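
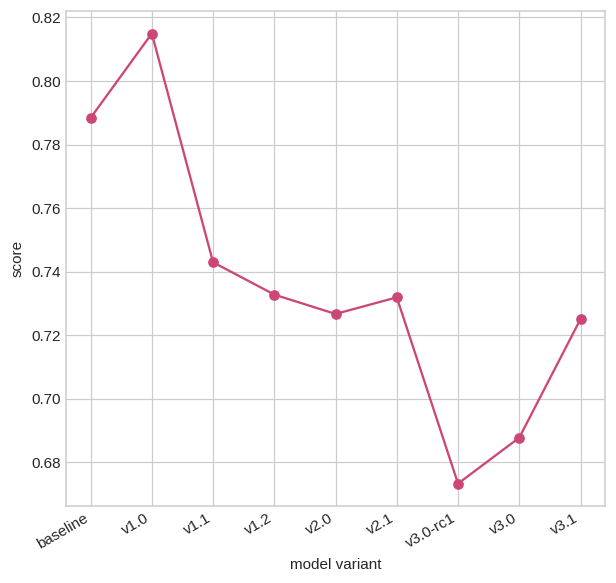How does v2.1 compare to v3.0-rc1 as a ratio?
≈ 1.09×

v2.1 ≈ 0.74, v3.0-rc1 ≈ 0.68; 0.74/0.68 ≈ 1.09.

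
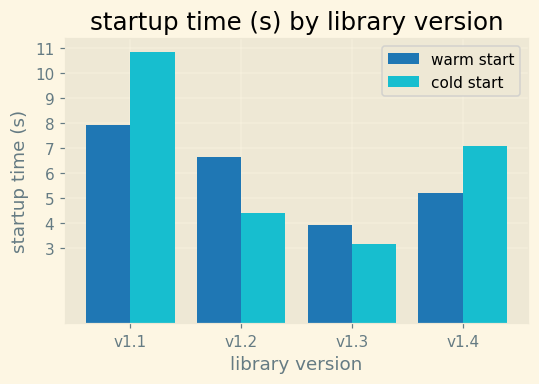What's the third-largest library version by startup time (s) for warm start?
v1.4

Top 4 for warm start: v1.1 ≈ 8, v1.2 ≈ 7, v1.4 ≈ 5, v1.3 ≈ 4.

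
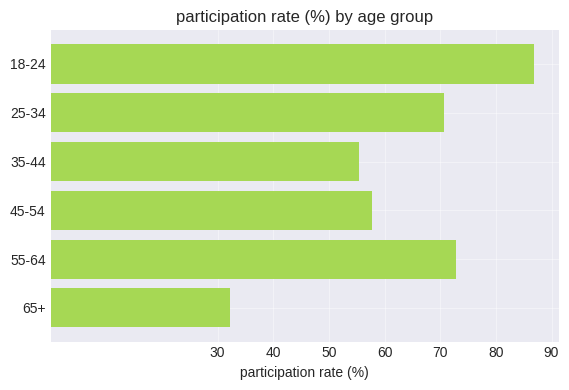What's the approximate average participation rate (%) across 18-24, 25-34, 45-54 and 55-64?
≈ 72

(90 + 70 + 60 + 70) / 4 ≈ 72.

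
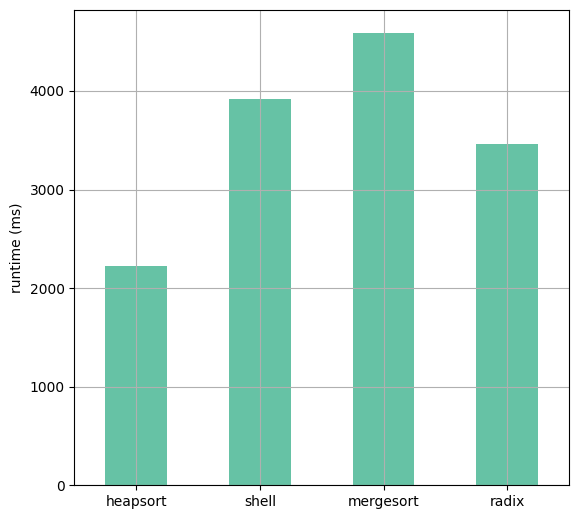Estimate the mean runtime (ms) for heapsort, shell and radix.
(2000 + 4000 + 3500) / 3 ≈ 3167.

≈ 3167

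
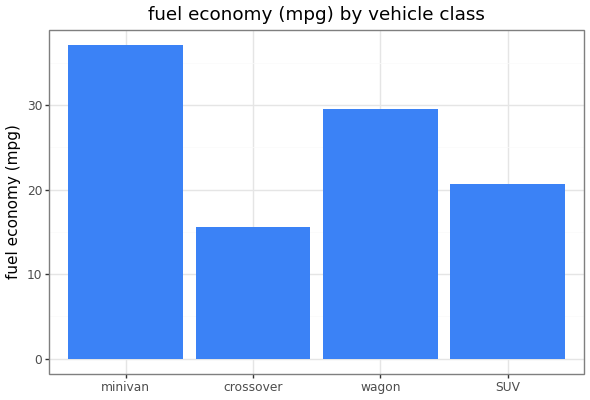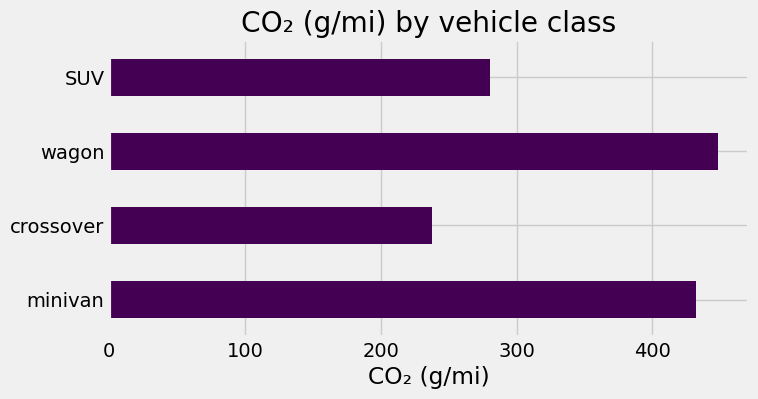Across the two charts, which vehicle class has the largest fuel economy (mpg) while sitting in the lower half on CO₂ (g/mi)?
SUV

Chart 2 median CO₂ (g/mi) ≈ 350; below-median vehicle classes: crossover, SUV. Among those, SUV has the highest fuel economy (mpg) (≈ 20).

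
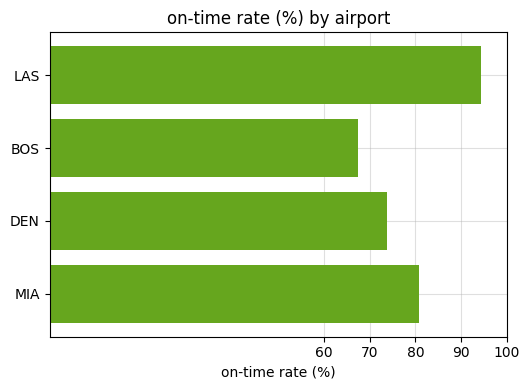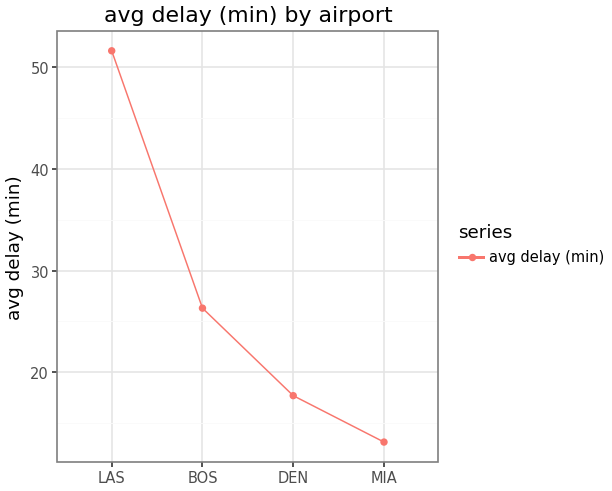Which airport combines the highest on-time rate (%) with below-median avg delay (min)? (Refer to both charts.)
MIA

Chart 2 median avg delay (min) ≈ 20; below-median airports: DEN, MIA. Among those, MIA has the highest on-time rate (%) (≈ 80).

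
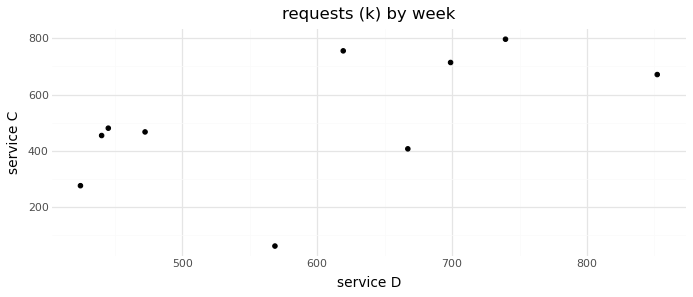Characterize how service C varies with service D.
Points are positively correlated; moderate (|r| ≈ 0.6).

positive, moderate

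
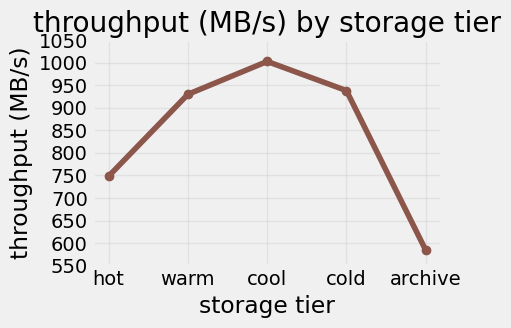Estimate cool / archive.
cool ≈ 1000, archive ≈ 600; 1000/600 ≈ 1.67.

≈ 1.67×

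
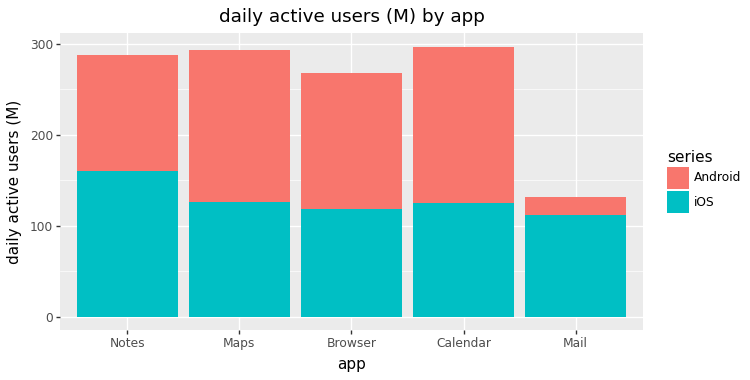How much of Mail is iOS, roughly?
≈ 100

iOS top ≈ 100, bottom ≈ 0; segment ≈ 100.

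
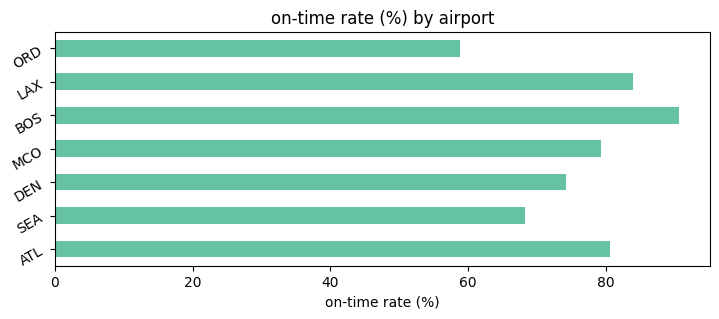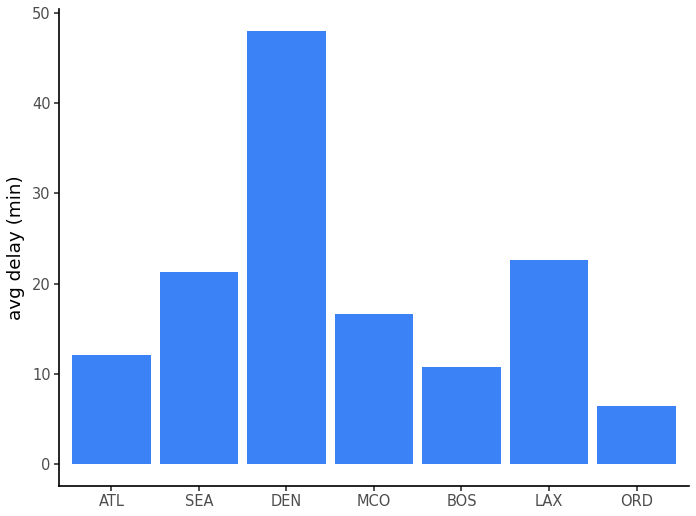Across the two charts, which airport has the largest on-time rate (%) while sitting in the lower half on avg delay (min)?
BOS

Chart 2 median avg delay (min) ≈ 15; below-median airports: ATL, BOS, ORD. Among those, BOS has the highest on-time rate (%) (≈ 90).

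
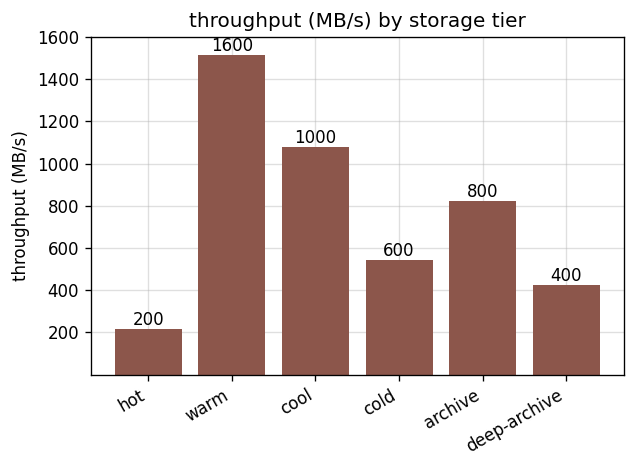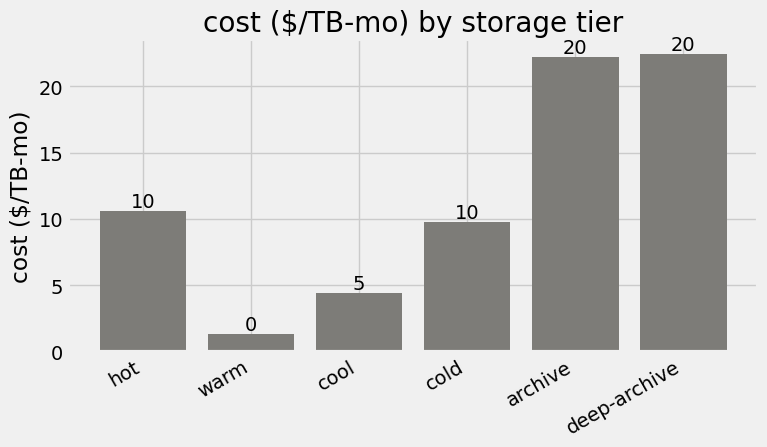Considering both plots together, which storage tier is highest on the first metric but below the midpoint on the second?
warm

Chart 2 median cost ($/TB-mo) ≈ 10; below-median storage tiers: warm, cool, cold. Among those, warm has the highest throughput (MB/s) (≈ 1600).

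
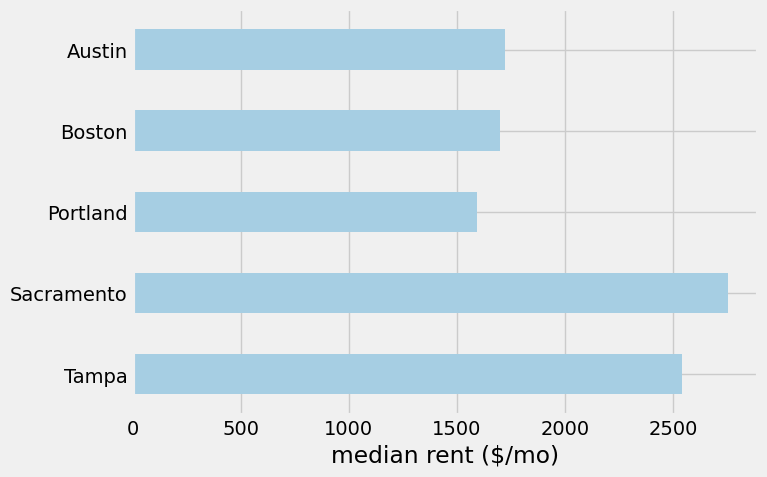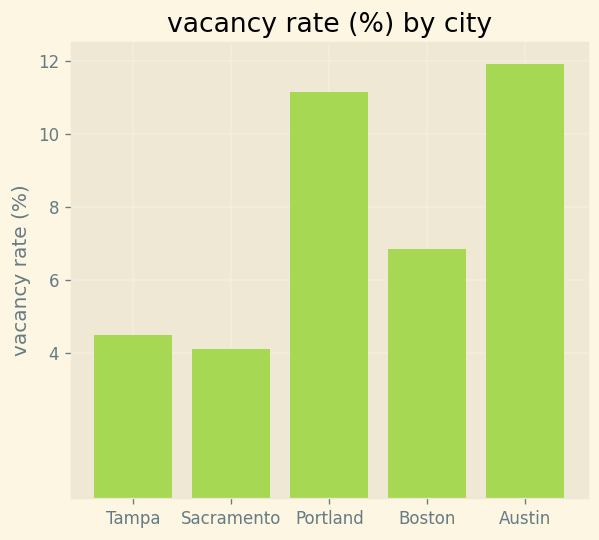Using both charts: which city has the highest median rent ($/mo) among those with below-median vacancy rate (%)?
Chart 2 median vacancy rate (%) ≈ 6; below-median cities: Tampa, Sacramento. Among those, Sacramento has the highest median rent ($/mo) (≈ 3000).

Sacramento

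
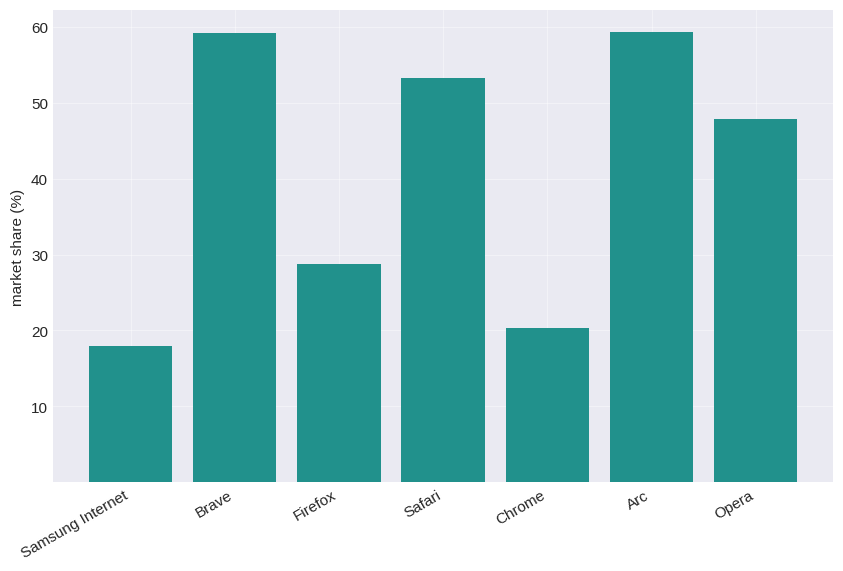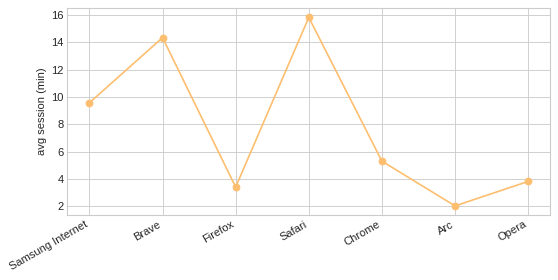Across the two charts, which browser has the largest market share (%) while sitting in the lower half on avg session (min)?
Arc

Chart 2 median avg session (min) ≈ 6; below-median browsers: Firefox, Arc, Opera. Among those, Arc has the highest market share (%) (≈ 60).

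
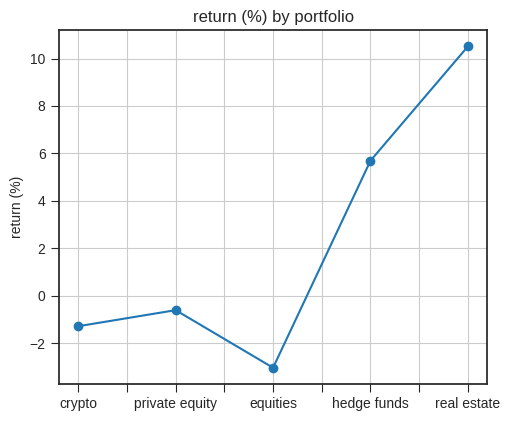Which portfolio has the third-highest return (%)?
private equity

Top 4: real estate ≈ 10, hedge funds ≈ 6, private equity ≈ 0, crypto ≈ -2.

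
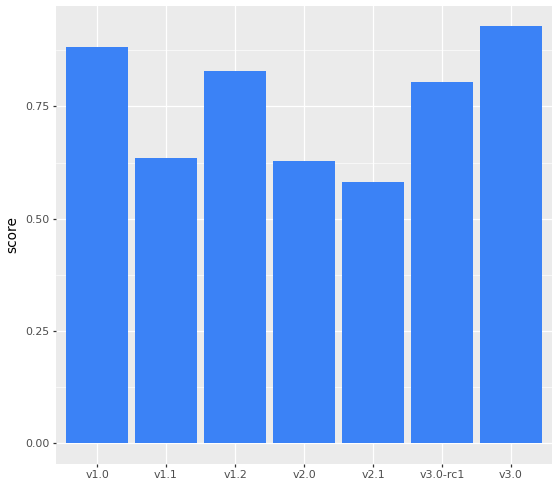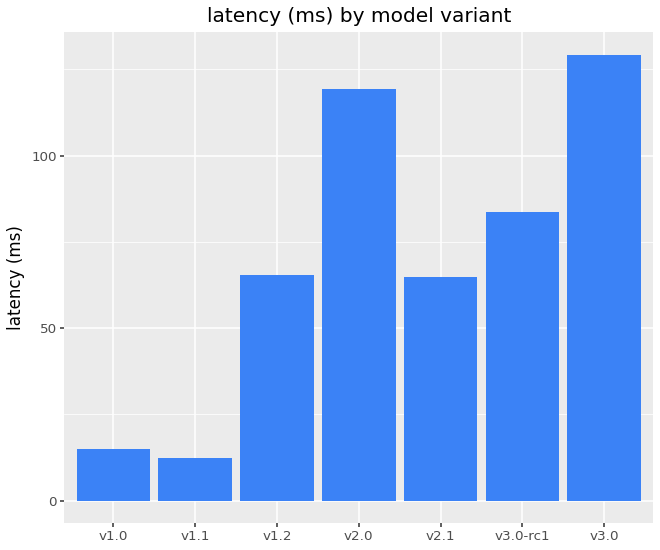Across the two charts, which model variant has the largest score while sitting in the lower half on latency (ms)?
Chart 2 median latency (ms) ≈ 60; below-median model variants: v1.0, v1.1, v2.1. Among those, v1.0 has the highest score (≈ 0.9).

v1.0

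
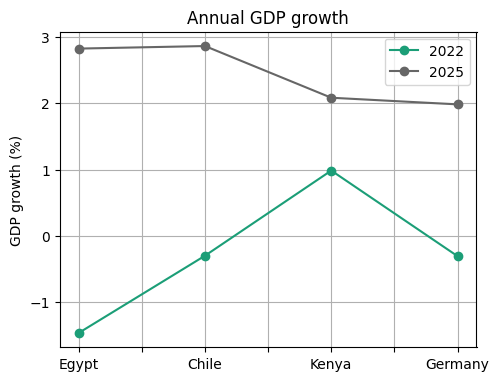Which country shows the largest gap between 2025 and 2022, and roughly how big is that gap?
Egypt: 2025 ≈ 3.0, 2022 ≈ -1.5 → gap ≈ 4.5. Next-largest (Chile) is only ≈ 3.5.

Egypt, ≈ 4.5 %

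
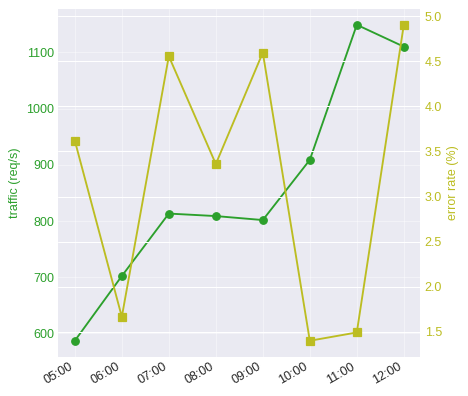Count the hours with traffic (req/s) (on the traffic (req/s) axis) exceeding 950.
Above 950: 11:00, 12:00.

2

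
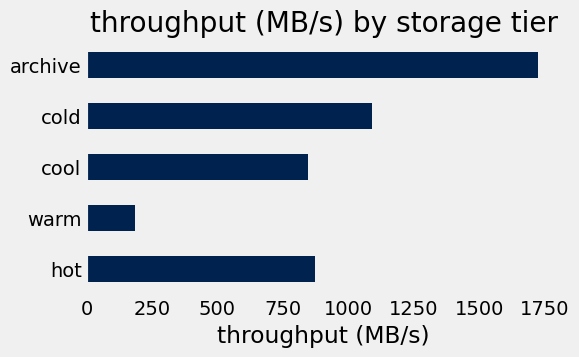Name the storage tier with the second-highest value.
Top 3: archive ≈ 1800, cold ≈ 1000, hot ≈ 800.

cold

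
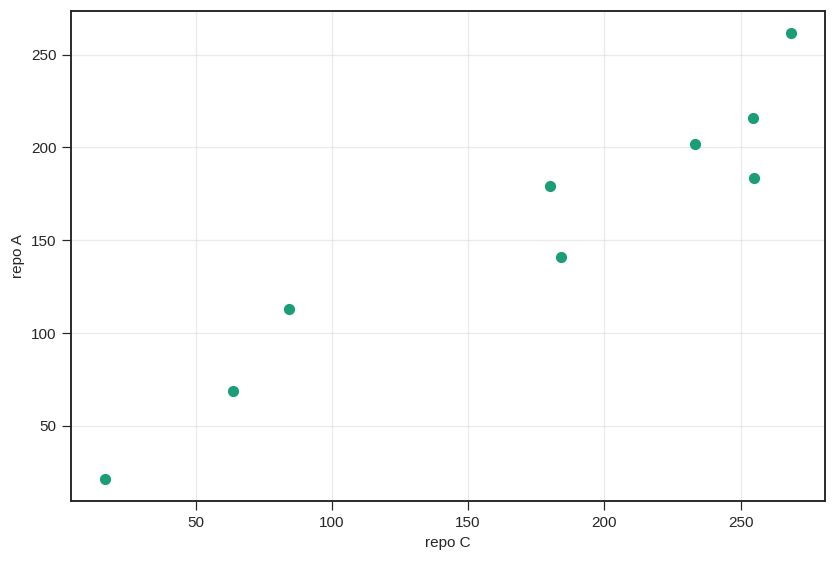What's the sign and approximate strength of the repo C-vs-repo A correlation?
positive, strong

Points are positively correlated; strong (|r| ≈ 1.0).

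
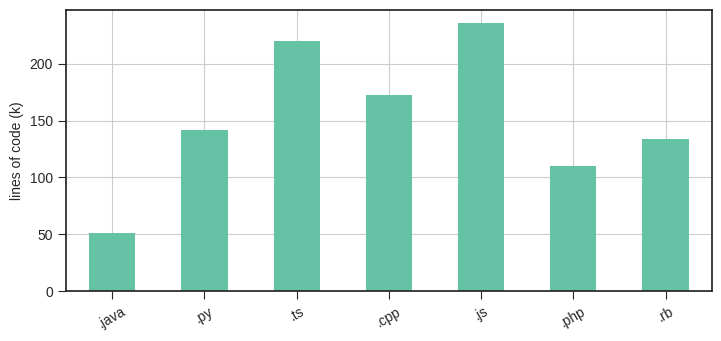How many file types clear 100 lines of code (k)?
Above 100: .py, .ts, .cpp, .js, .php, .rb.

6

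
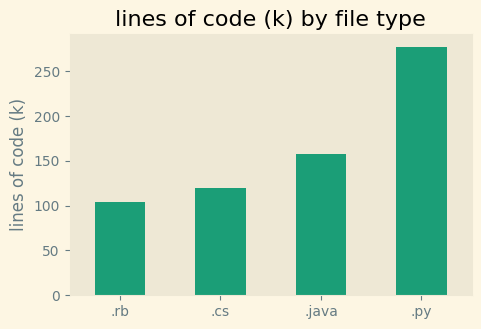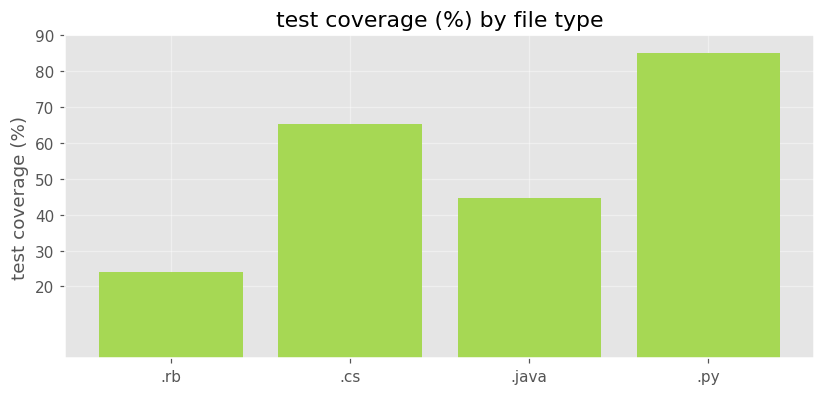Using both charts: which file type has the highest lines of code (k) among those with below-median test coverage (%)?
.java

Chart 2 median test coverage (%) ≈ 50; below-median file types: .rb, .java. Among those, .java has the highest lines of code (k) (≈ 150).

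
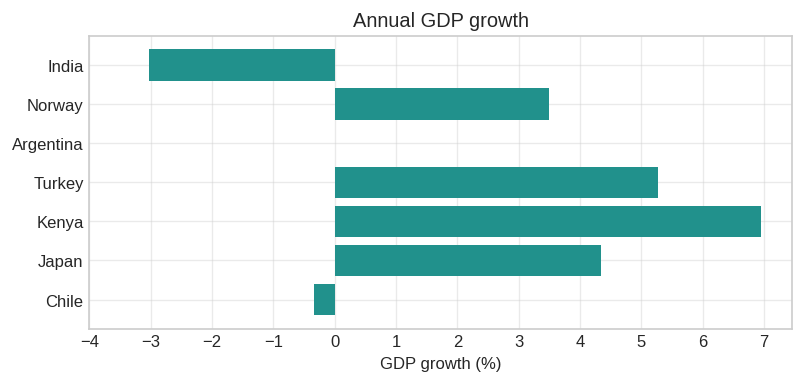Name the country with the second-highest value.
Turkey

Top 3: Kenya ≈ 7, Turkey ≈ 5, Japan ≈ 4.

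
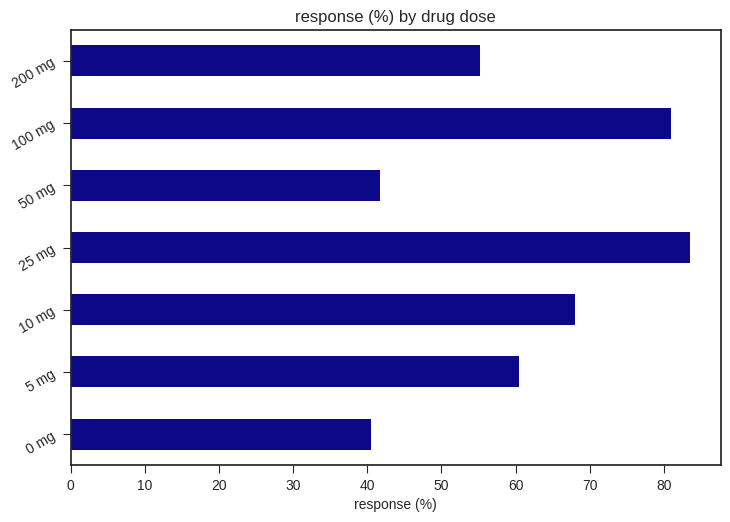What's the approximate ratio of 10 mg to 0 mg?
10 mg ≈ 70, 0 mg ≈ 40; 70/40 ≈ 1.75.

≈ 1.75×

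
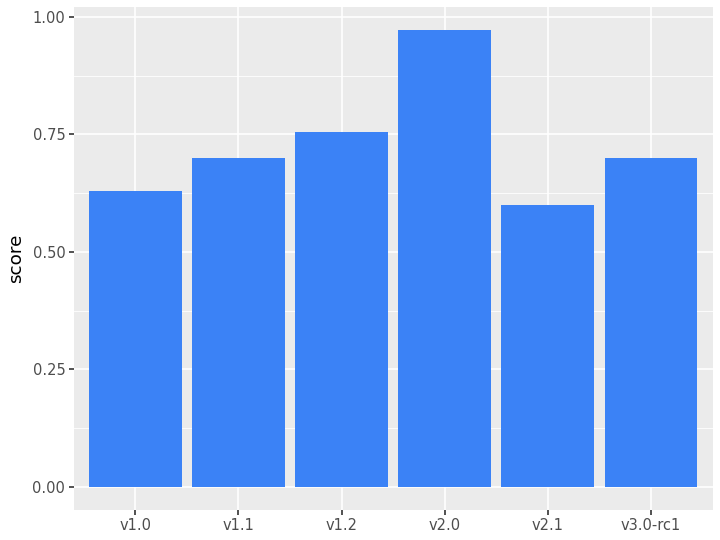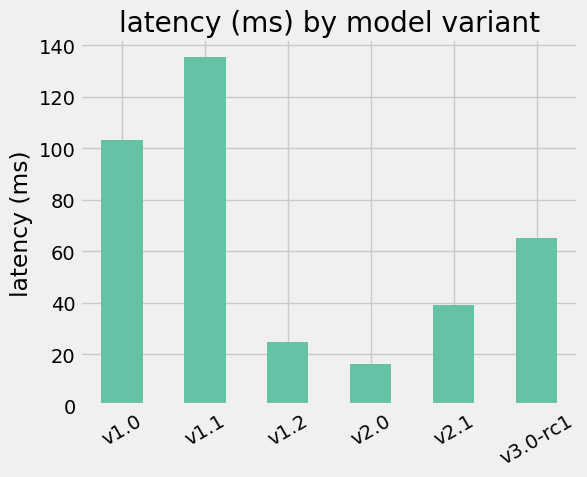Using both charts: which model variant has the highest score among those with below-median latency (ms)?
v2.0

Chart 2 median latency (ms) ≈ 60; below-median model variants: v1.2, v2.0, v2.1. Among those, v2.0 has the highest score (≈ 1).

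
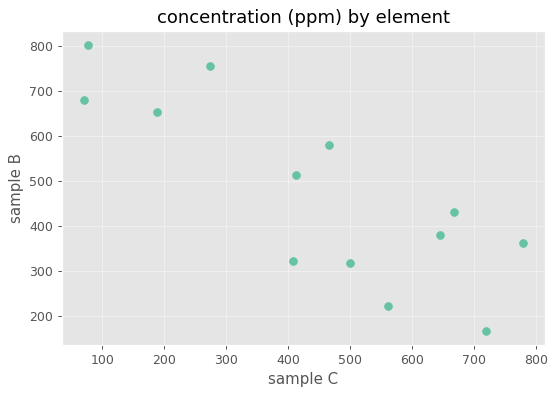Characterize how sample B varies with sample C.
Points are negatively correlated; strong (|r| ≈ 0.8).

negative, strong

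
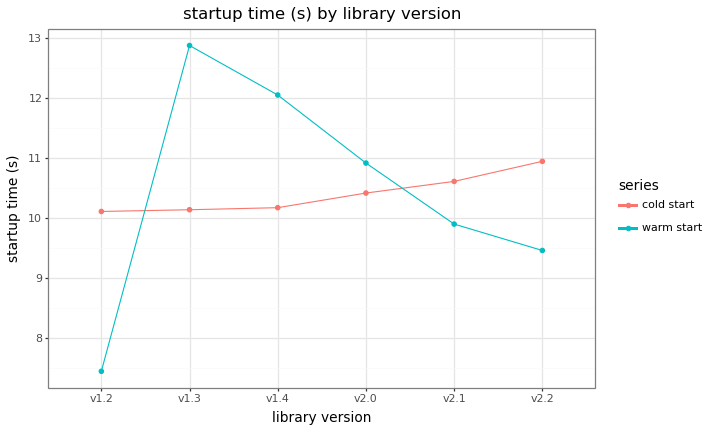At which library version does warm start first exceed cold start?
v1.2: warm start ≈ 7.5 vs cold start ≈ 10.0 (not yet); v1.3: warm start ≈ 13.0 vs cold start ≈ 10.0 (first crossover).

v1.3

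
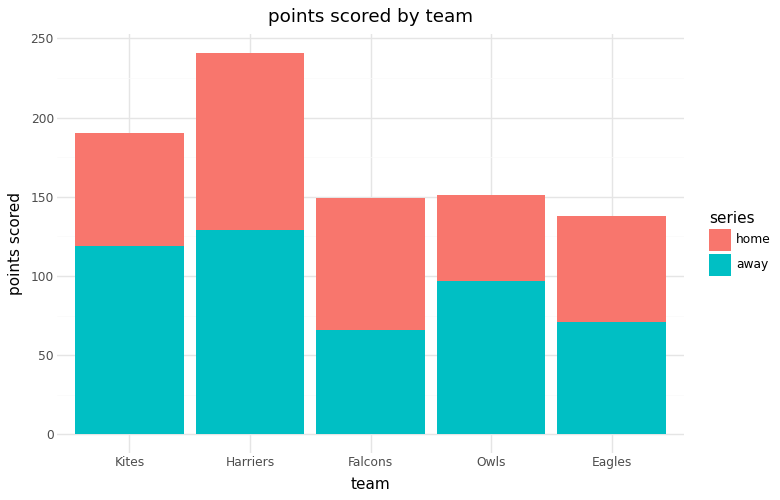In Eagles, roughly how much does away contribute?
≈ 75

away top ≈ 75, bottom ≈ 0; segment ≈ 75.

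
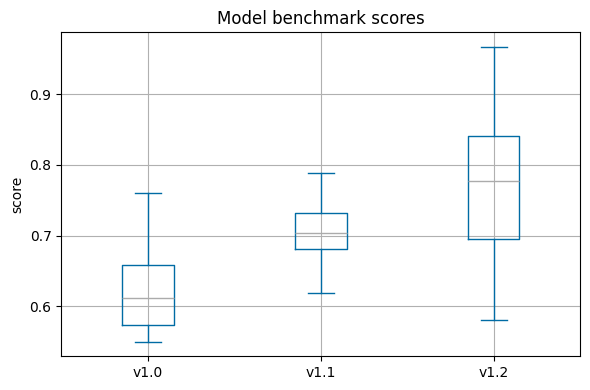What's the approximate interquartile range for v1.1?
Q3 ≈ 0.74, Q1 ≈ 0.68; IQR ≈ 0.06.

≈ 0.06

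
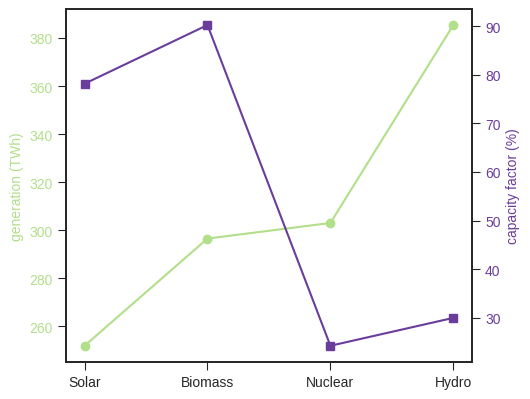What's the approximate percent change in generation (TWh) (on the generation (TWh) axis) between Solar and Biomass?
≈ +15.4%

Solar ≈ 260, Biomass ≈ 300; (300 − 260) / 260 ≈ +15.4%.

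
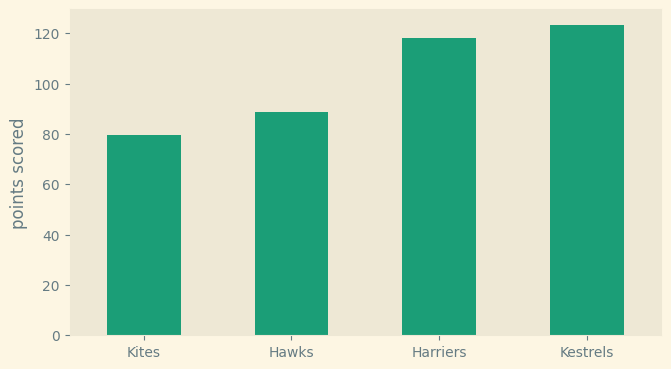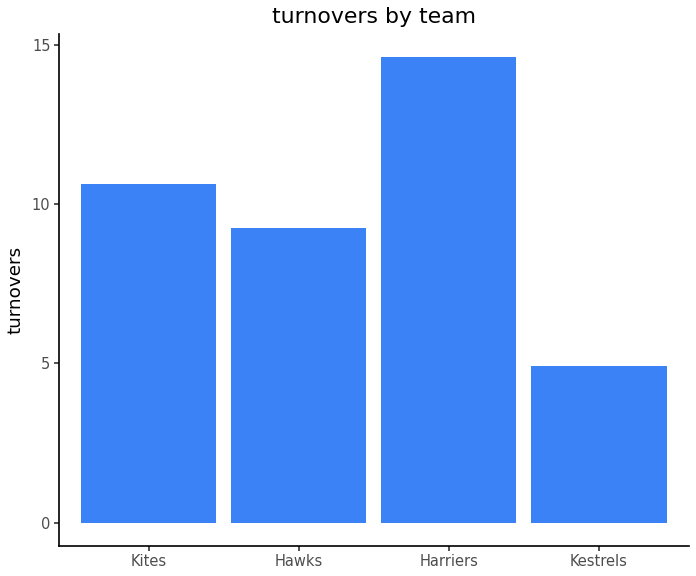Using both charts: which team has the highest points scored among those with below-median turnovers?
Kestrels

Chart 2 median turnovers ≈ 10; below-median teams: Hawks, Kestrels. Among those, Kestrels has the highest points scored (≈ 120).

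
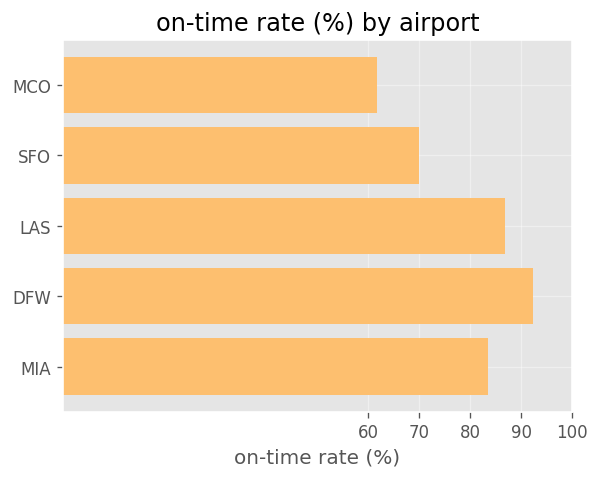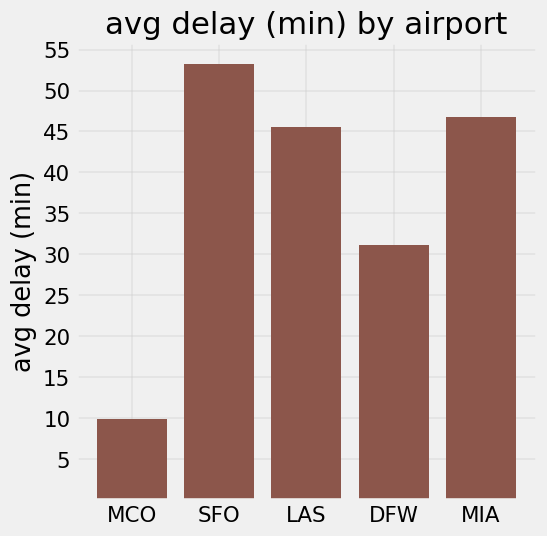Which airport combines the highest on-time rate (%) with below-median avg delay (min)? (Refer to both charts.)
DFW

Chart 2 median avg delay (min) ≈ 45; below-median airports: MCO, DFW. Among those, DFW has the highest on-time rate (%) (≈ 90).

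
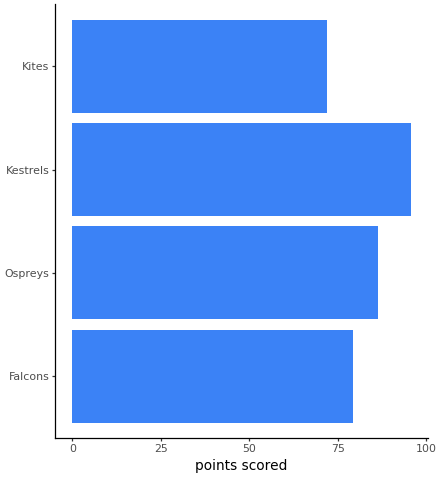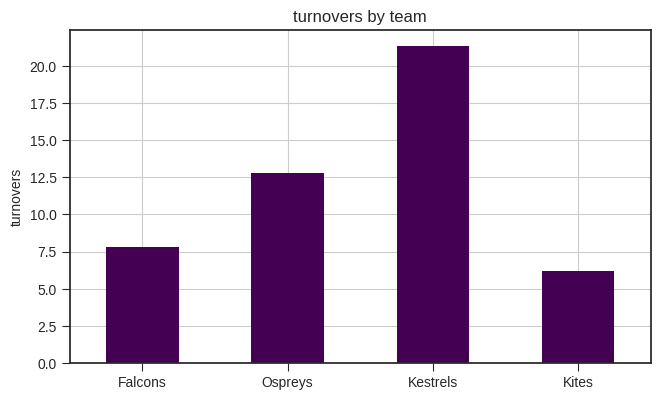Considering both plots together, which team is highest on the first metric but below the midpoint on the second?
Falcons

Chart 2 median turnovers ≈ 10; below-median teams: Falcons, Kites. Among those, Falcons has the highest points scored (≈ 80).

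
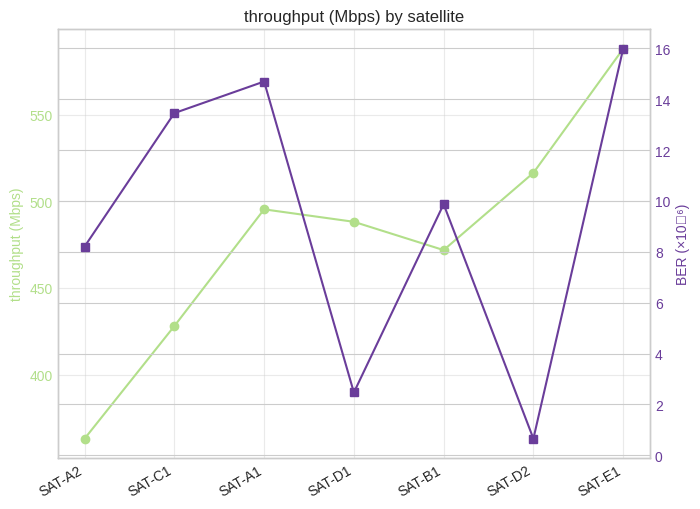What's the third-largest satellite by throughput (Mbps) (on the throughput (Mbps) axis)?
SAT-A1

Top 4 (on the throughput (Mbps) axis): SAT-E1 ≈ 580, SAT-D2 ≈ 520, SAT-A1 ≈ 500, SAT-D1 ≈ 480.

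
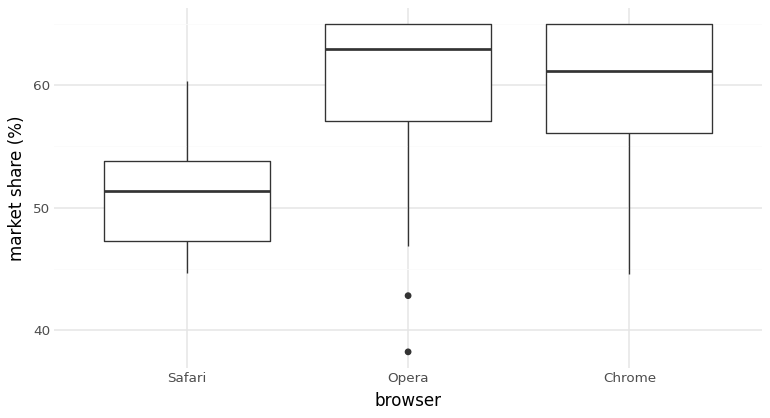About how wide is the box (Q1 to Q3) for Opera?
Q3 ≈ 65, Q1 ≈ 57; IQR ≈ 8.

≈ 8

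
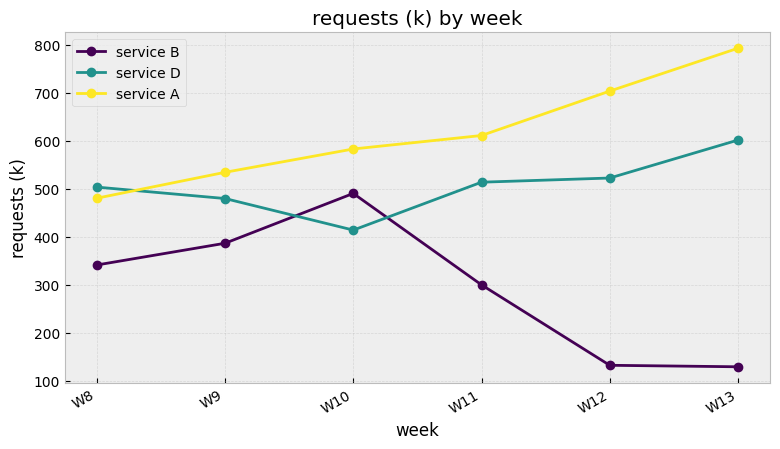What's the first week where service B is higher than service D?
W10

W9: service B ≈ 400 vs service D ≈ 500 (not yet); W10: service B ≈ 500 vs service D ≈ 400 (first crossover).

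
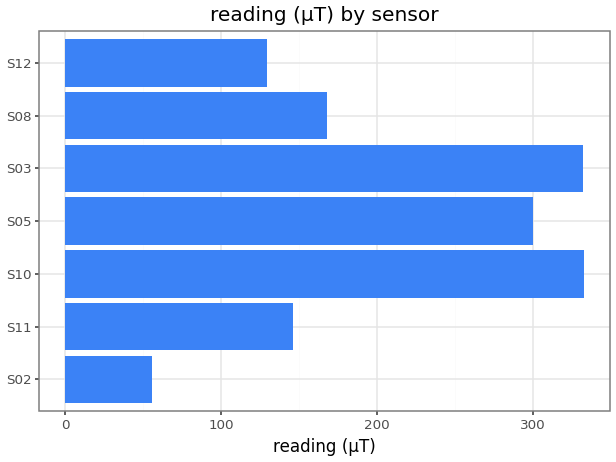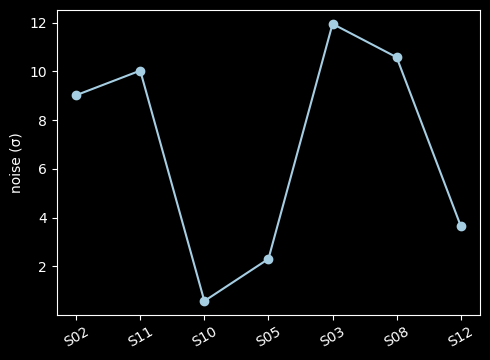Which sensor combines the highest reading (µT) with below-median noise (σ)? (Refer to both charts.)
Chart 2 median noise (σ) ≈ 10; below-median sensors: S10, S05, S12. Among those, S10 has the highest reading (µT) (≈ 350).

S10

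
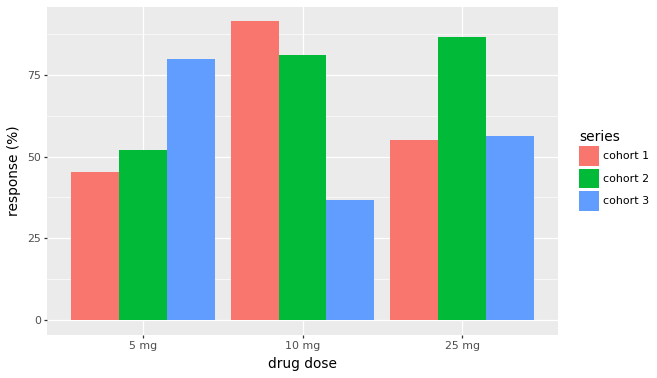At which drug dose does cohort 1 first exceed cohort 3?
10 mg

5 mg: cohort 1 ≈ 50 vs cohort 3 ≈ 80 (not yet); 10 mg: cohort 1 ≈ 90 vs cohort 3 ≈ 40 (first crossover).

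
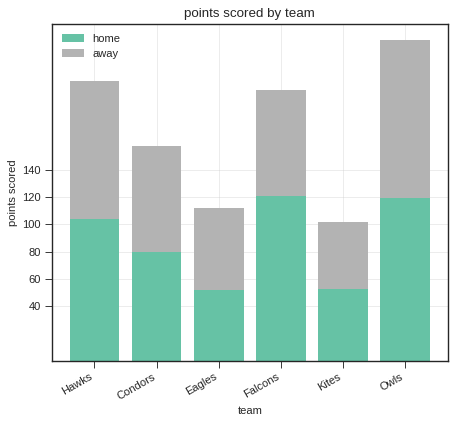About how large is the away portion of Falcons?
away top ≈ 200, bottom ≈ 120; segment ≈ 80.

≈ 80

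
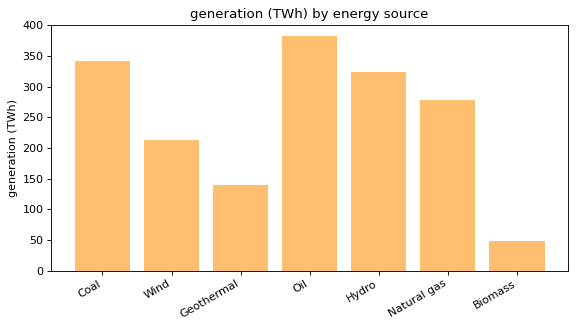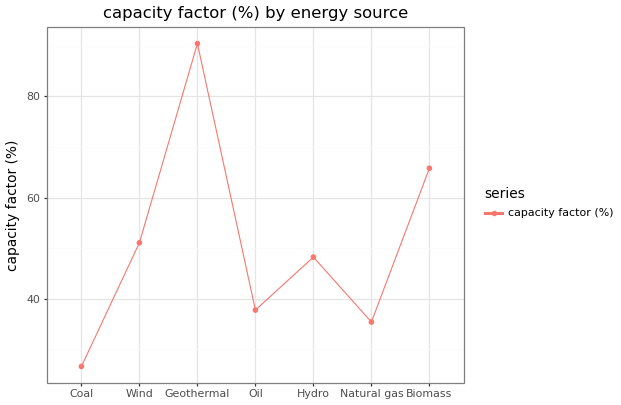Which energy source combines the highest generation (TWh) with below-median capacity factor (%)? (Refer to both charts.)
Oil

Chart 2 median capacity factor (%) ≈ 50; below-median energy sources: Coal, Oil, Natural gas. Among those, Oil has the highest generation (TWh) (≈ 400).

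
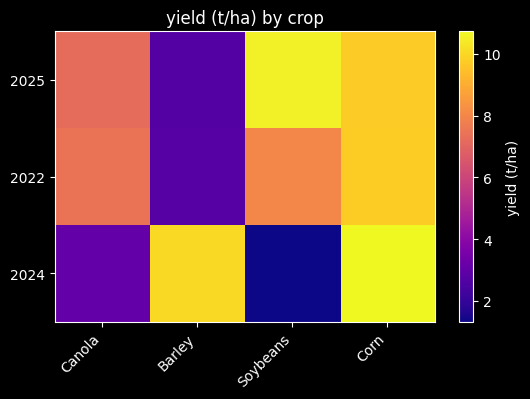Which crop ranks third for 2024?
Top 4 for 2024: Corn ≈ 11, Barley ≈ 10, Canola ≈ 3, Soybeans ≈ 1.

Canola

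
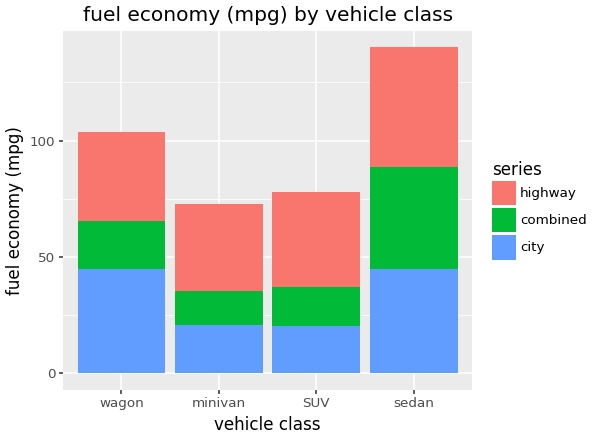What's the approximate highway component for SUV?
≈ 40

highway top ≈ 80, bottom ≈ 40; segment ≈ 40.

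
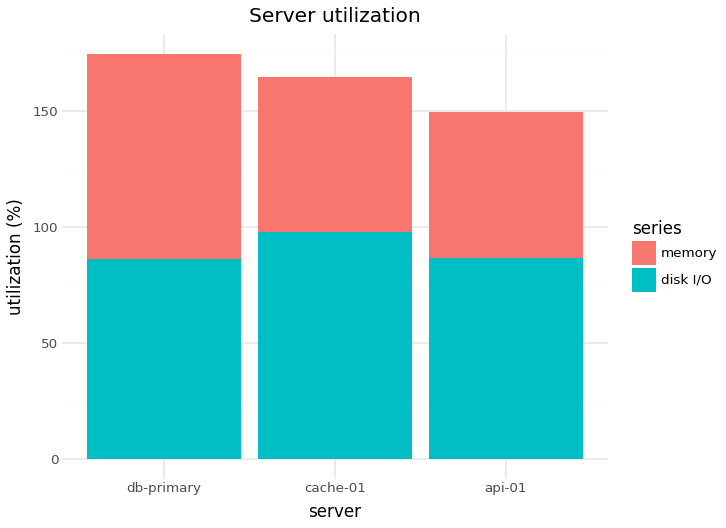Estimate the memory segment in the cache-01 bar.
≈ 60

memory top ≈ 160, bottom ≈ 100; segment ≈ 60.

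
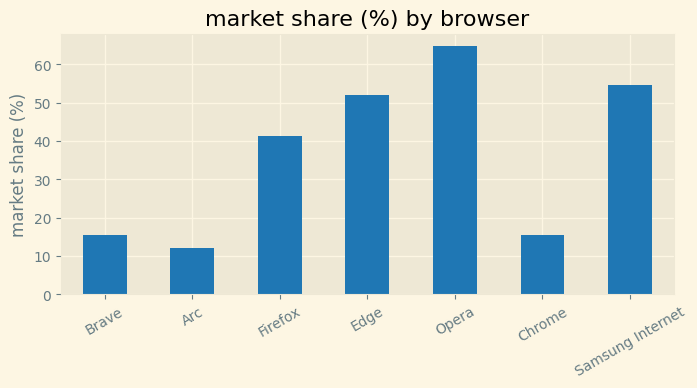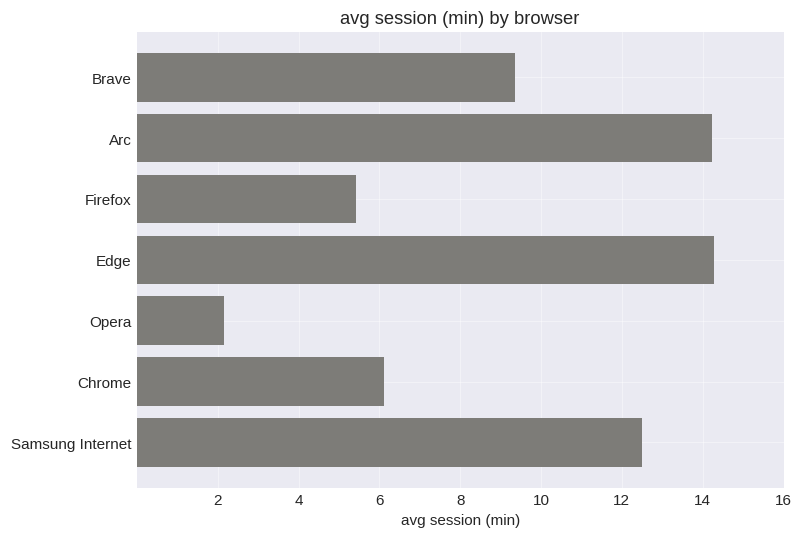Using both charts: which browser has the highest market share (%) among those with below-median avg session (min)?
Opera

Chart 2 median avg session (min) ≈ 10; below-median browsers: Firefox, Opera, Chrome. Among those, Opera has the highest market share (%) (≈ 60).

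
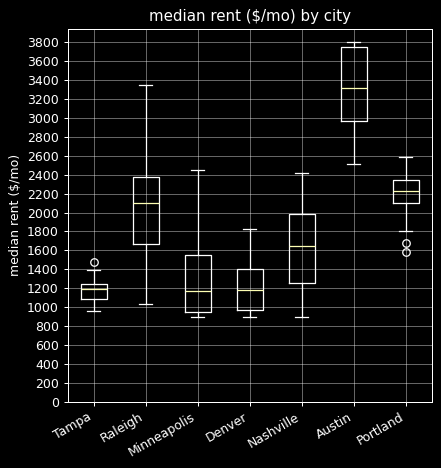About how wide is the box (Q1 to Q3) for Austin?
≈ 800

Q3 ≈ 3800, Q1 ≈ 3000; IQR ≈ 800.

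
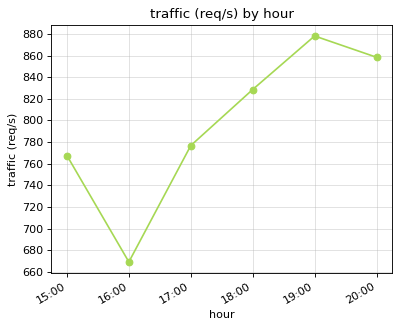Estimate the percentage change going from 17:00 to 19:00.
≈ +12.8%

17:00 ≈ 780, 19:00 ≈ 880; (880 − 780) / 780 ≈ +12.8%.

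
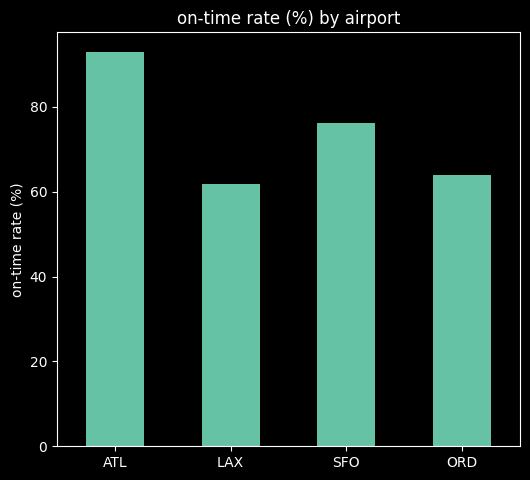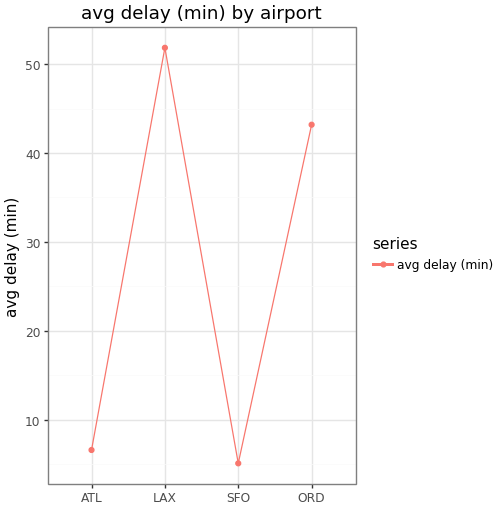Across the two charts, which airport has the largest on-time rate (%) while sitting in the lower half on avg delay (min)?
ATL

Chart 2 median avg delay (min) ≈ 25; below-median airports: ATL, SFO. Among those, ATL has the highest on-time rate (%) (≈ 90).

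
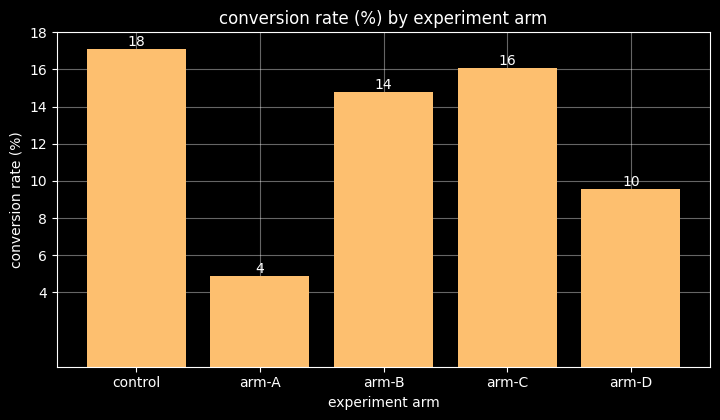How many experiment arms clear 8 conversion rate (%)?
4

Above 8: control, arm-B, arm-C, arm-D.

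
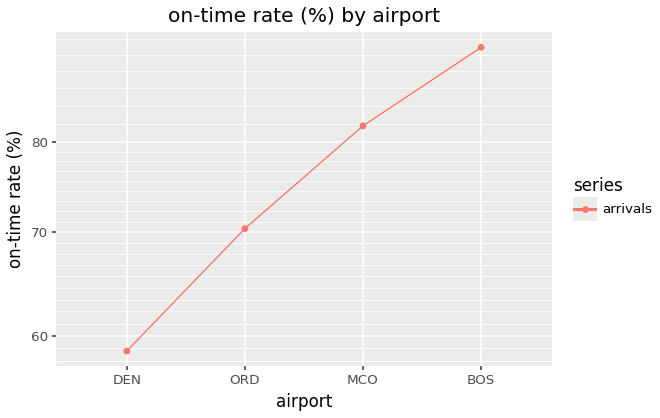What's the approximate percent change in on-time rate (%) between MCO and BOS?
≈ +12.5%

MCO ≈ 80, BOS ≈ 90; (90 − 80) / 80 ≈ +12.5%.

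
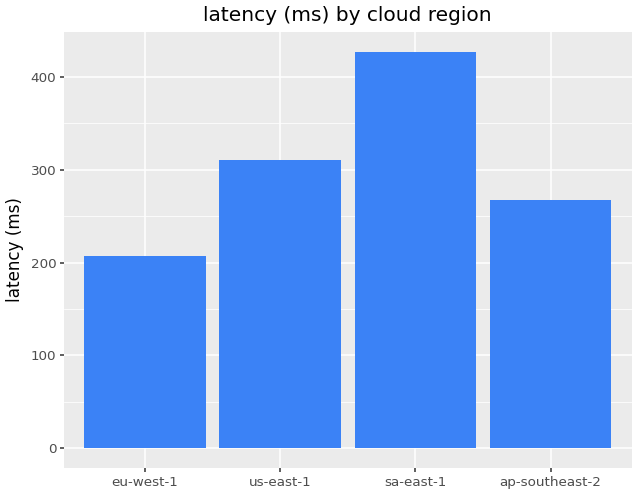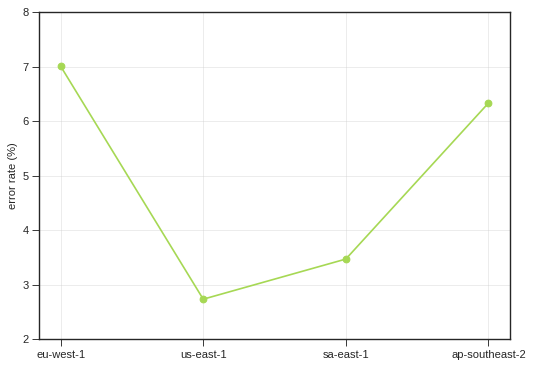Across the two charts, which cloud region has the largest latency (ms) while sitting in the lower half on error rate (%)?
sa-east-1

Chart 2 median error rate (%) ≈ 5; below-median cloud regions: us-east-1, sa-east-1. Among those, sa-east-1 has the highest latency (ms) (≈ 450).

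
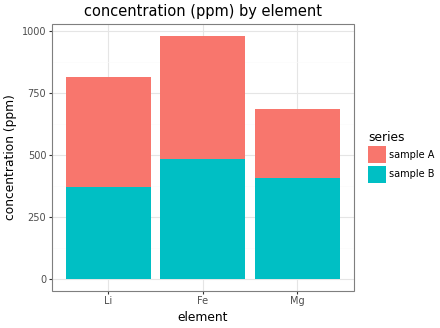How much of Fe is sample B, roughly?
≈ 500

sample B top ≈ 500, bottom ≈ 0; segment ≈ 500.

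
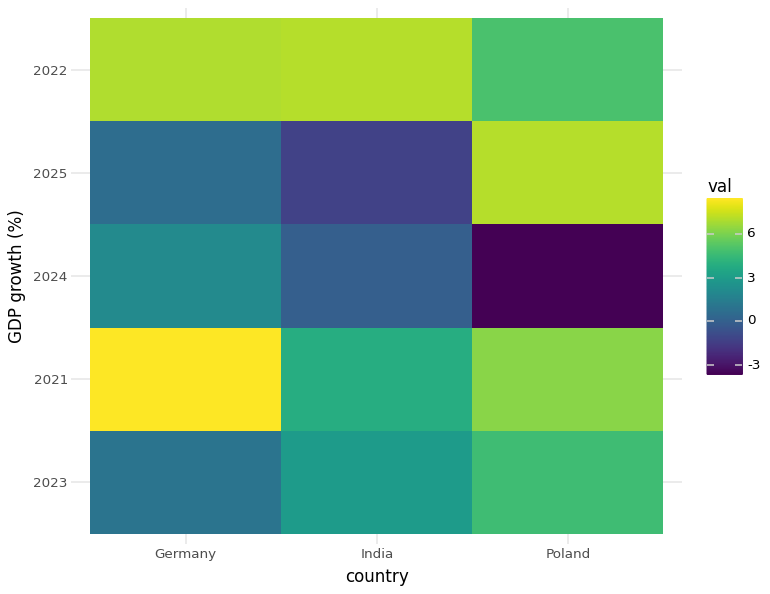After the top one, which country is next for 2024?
Top 3 for 2024: Germany ≈ 2, India ≈ 0, Poland ≈ -4.

India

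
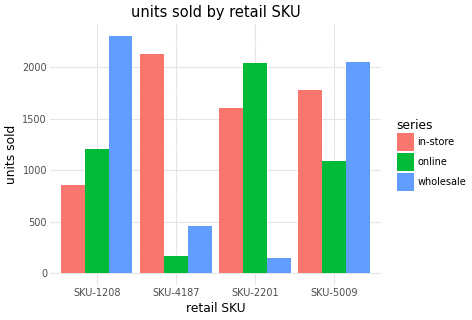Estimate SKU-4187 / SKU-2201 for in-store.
≈ 1.38×

SKU-4187 ≈ 2200, SKU-2201 ≈ 1600; 2200/1600 ≈ 1.38.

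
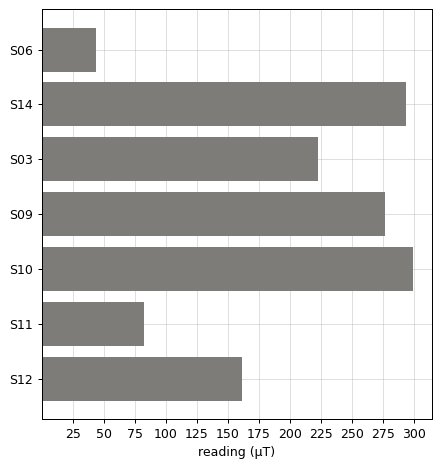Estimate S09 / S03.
S09 ≈ 275, S03 ≈ 225; 275/225 ≈ 1.22.

≈ 1.22×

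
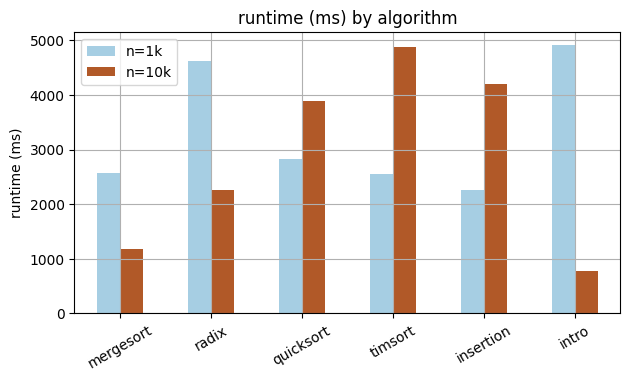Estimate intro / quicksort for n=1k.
≈ 1.67×

intro ≈ 5000, quicksort ≈ 3000; 5000/3000 ≈ 1.67.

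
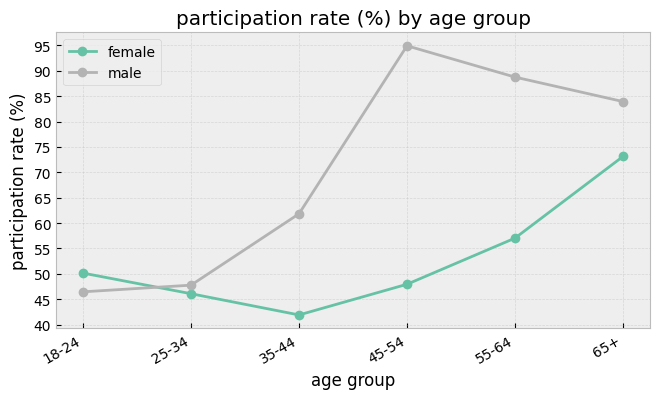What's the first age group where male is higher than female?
18-24: male ≈ 45 vs female ≈ 50 (not yet); 25-34: male ≈ 50 vs female ≈ 45 (first crossover).

25-34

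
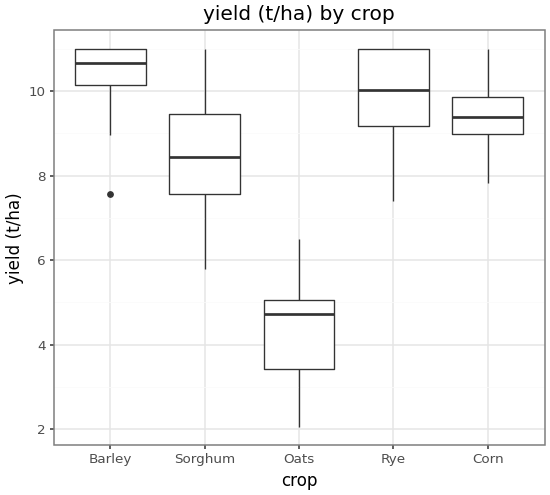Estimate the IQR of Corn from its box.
Q3 ≈ 10, Q1 ≈ 9; IQR ≈ 1.

≈ 1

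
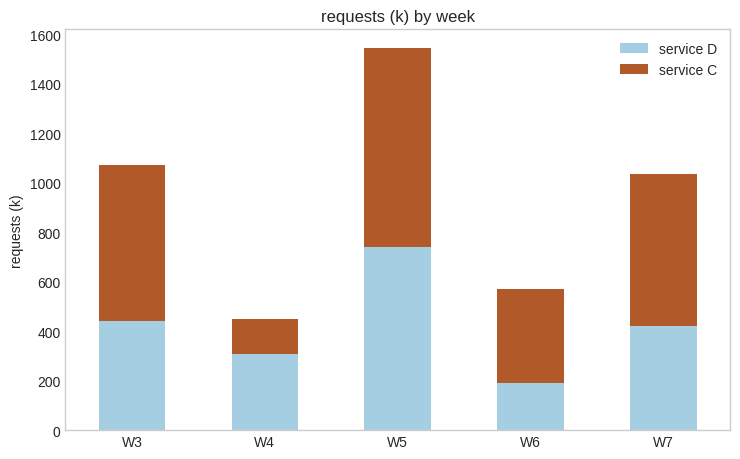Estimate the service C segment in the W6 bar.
service C top ≈ 600, bottom ≈ 200; segment ≈ 400.

≈ 400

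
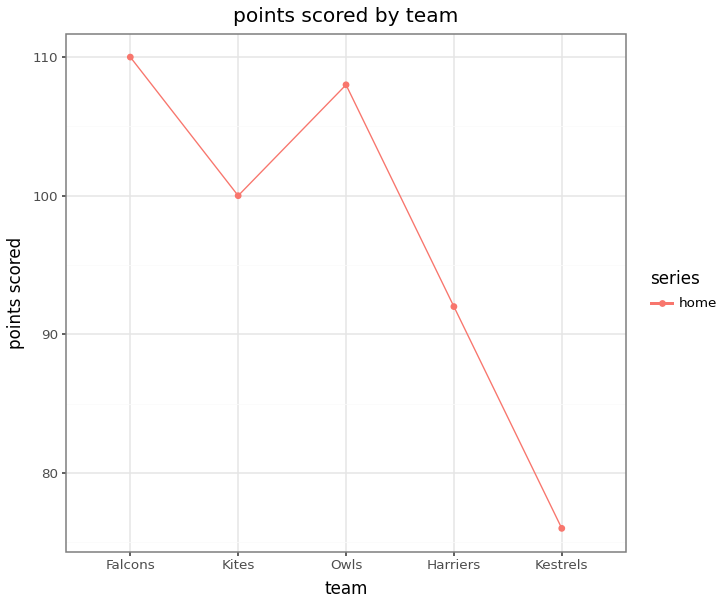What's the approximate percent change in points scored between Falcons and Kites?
≈ -9.1%

Falcons ≈ 110, Kites ≈ 100; (100 − 110) / 110 ≈ -9.1%.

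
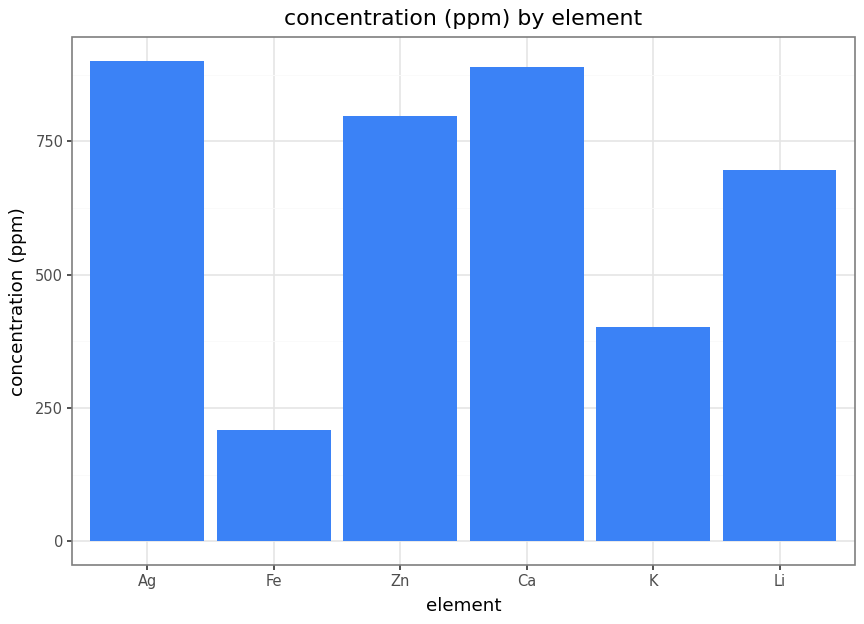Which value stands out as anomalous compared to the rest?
Fe

Fe ≈ 200; the rest sit between ≈ 400 and ≈ 900.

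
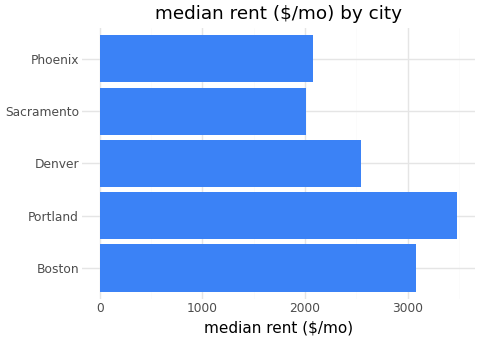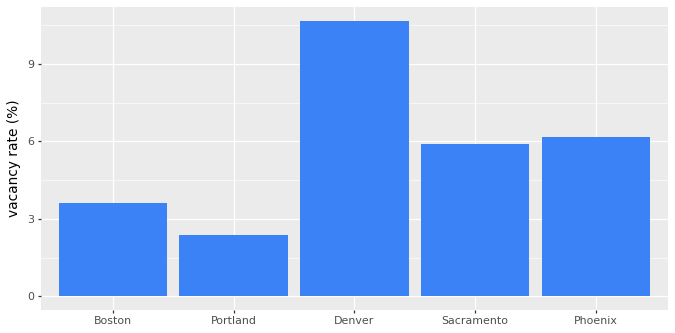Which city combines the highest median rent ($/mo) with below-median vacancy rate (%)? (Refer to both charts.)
Portland

Chart 2 median vacancy rate (%) ≈ 6; below-median cities: Boston, Portland. Among those, Portland has the highest median rent ($/mo) (≈ 3500).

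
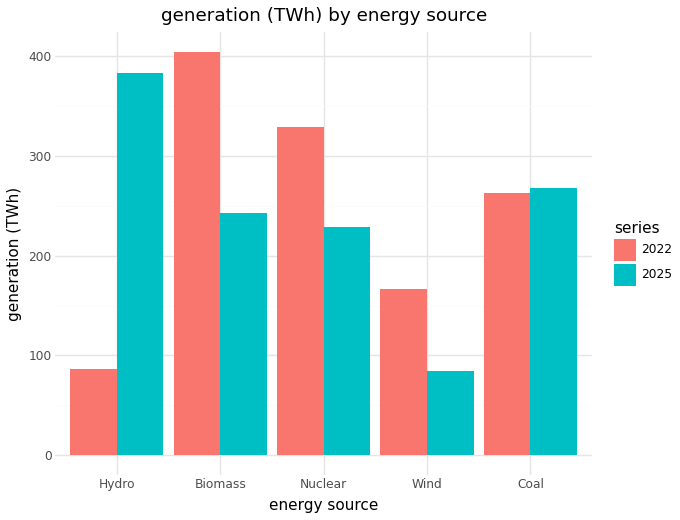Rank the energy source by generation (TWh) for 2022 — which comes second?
Top 3 for 2022: Biomass ≈ 400, Nuclear ≈ 350, Coal ≈ 250.

Nuclear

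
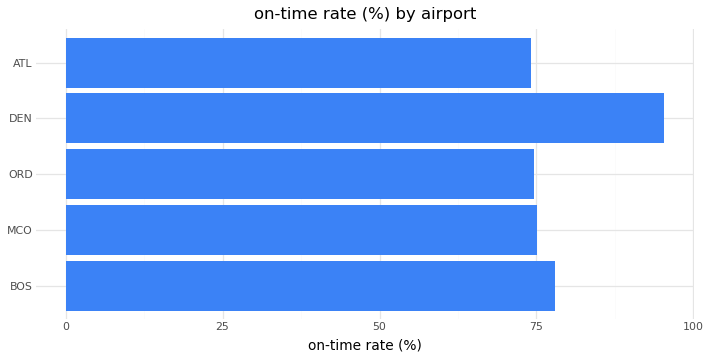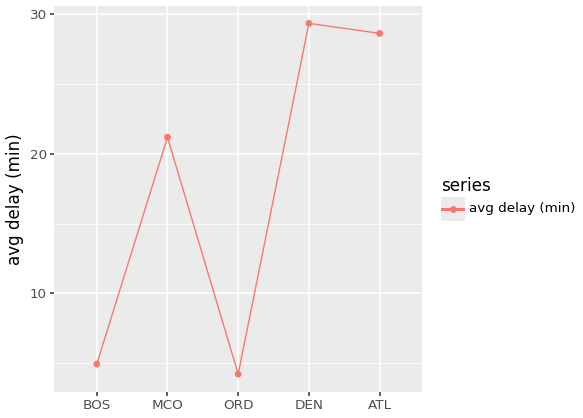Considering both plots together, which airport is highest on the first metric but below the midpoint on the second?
BOS

Chart 2 median avg delay (min) ≈ 20; below-median airports: BOS, ORD. Among those, BOS has the highest on-time rate (%) (≈ 80).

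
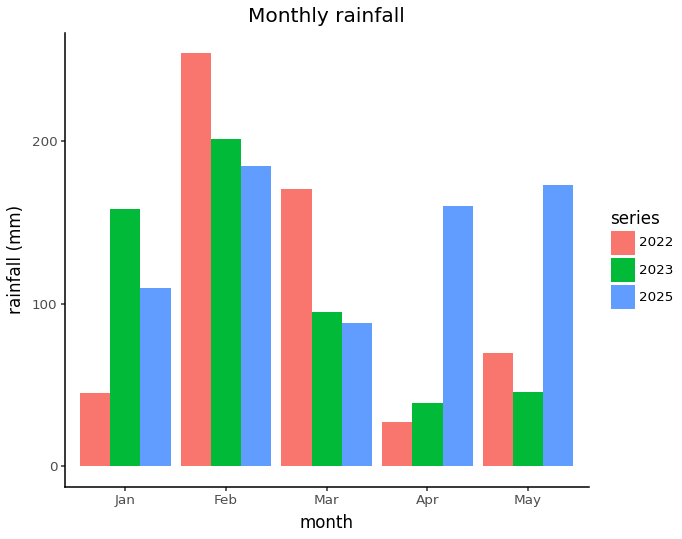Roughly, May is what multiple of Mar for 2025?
May ≈ 175, Mar ≈ 100; 175/100 ≈ 1.75.

≈ 1.75×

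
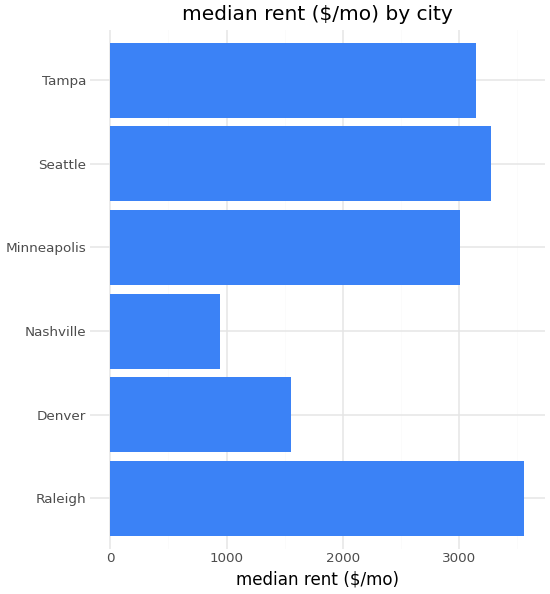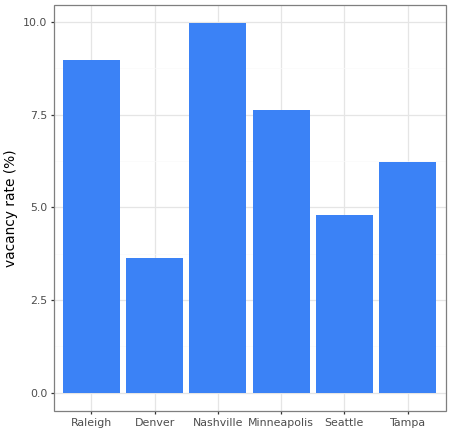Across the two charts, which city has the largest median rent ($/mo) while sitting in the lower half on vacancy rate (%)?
Seattle

Chart 2 median vacancy rate (%) ≈ 7; below-median cities: Denver, Seattle, Tampa. Among those, Seattle has the highest median rent ($/mo) (≈ 3500).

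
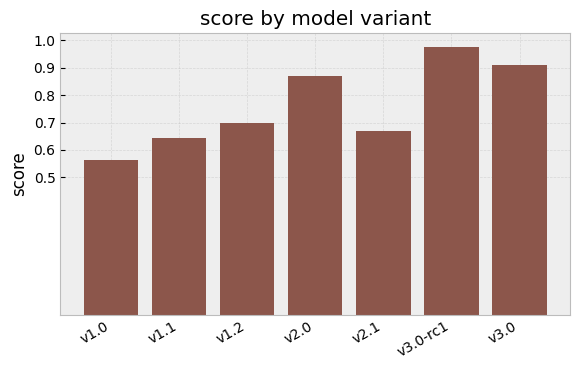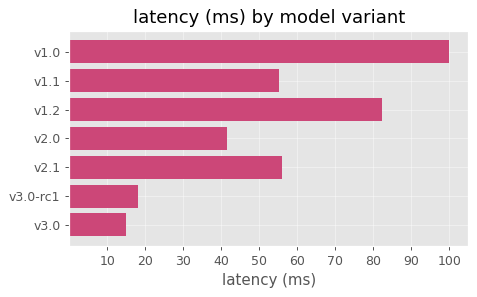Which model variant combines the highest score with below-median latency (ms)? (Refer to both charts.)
v3.0-rc1

Chart 2 median latency (ms) ≈ 60; below-median model variants: v2.0, v3.0-rc1, v3.0. Among those, v3.0-rc1 has the highest score (≈ 1).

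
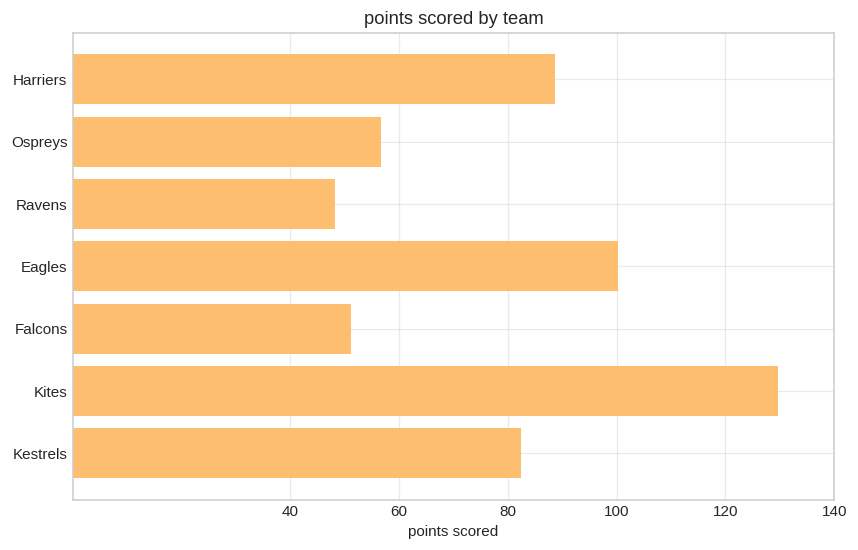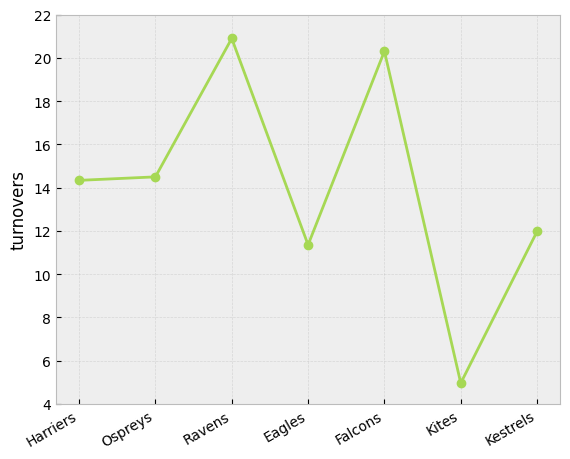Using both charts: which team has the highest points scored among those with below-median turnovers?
Kites

Chart 2 median turnovers ≈ 14; below-median teams: Eagles, Kites, Kestrels. Among those, Kites has the highest points scored (≈ 120).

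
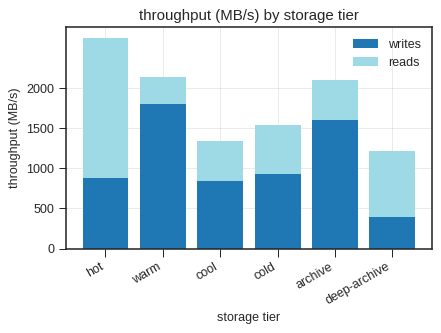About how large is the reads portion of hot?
reads top ≈ 2500, bottom ≈ 1000; segment ≈ 1500.

≈ 1500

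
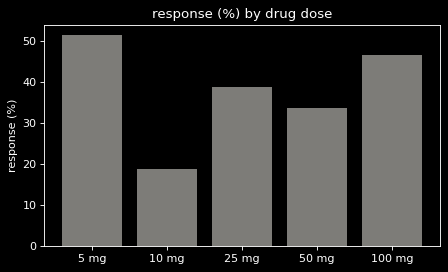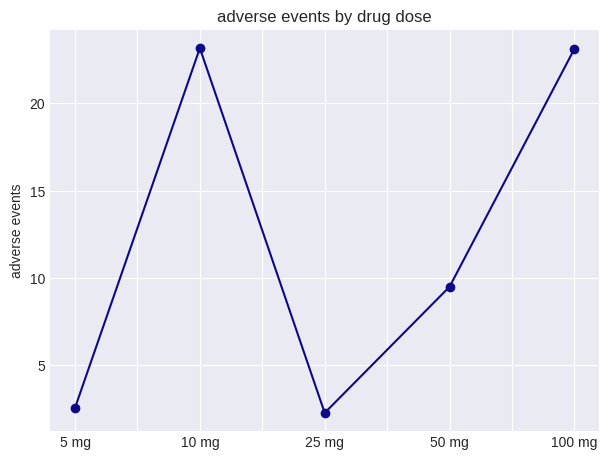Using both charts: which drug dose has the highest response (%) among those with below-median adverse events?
Chart 2 median adverse events ≈ 10; below-median drug doses: 5 mg, 25 mg. Among those, 5 mg has the highest response (%) (≈ 50).

5 mg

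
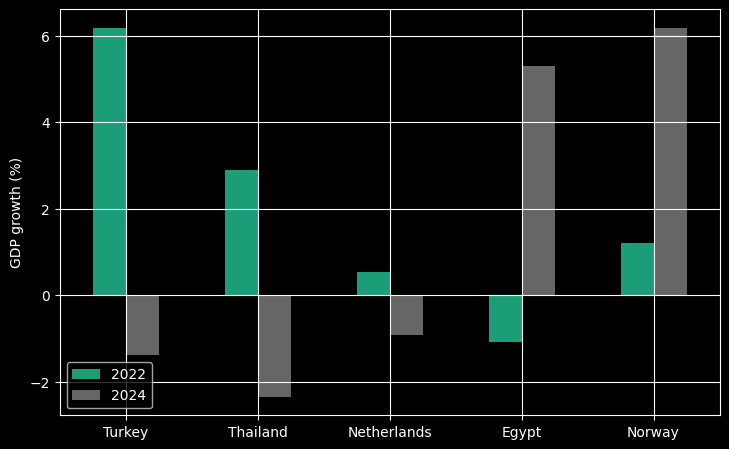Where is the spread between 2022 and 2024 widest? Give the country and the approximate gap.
Turkey: 2022 ≈ 6, 2024 ≈ -1 → gap ≈ 7. Next-largest (Egypt) is only ≈ 6.

Turkey, ≈ 7 %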